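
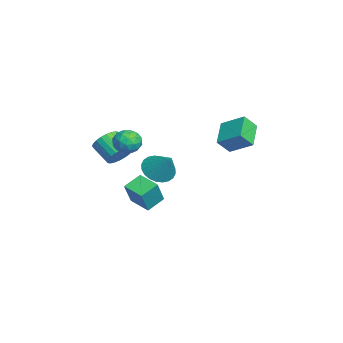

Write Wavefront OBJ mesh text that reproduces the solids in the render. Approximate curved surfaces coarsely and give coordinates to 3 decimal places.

v -3.149 3.669 1.767
v -2.878 2.99 2.575
v -2.521 4.825 2.528
v -2.25 4.146 3.336
v -1.73 3.374 1.044
v -1.459 2.695 1.852
v -1.102 4.53 1.805
v -0.831 3.851 2.613
v -2.811 -0.253 -0.672
v -2.003 -0.409 -1.204
v -1.869 0.393 0.572
v -2.098 -0.056 -1.315
v -2.302 0.267 -1.328
v -2.583 0.511 -1.242
v -2.899 0.639 -1.069
v -3.202 0.631 -0.835
v -3.445 0.488 -0.577
v -3.592 0.233 -0.333
v -3.62 -0.097 -0.141
v -3.525 -0.45 -0.03
v -3.321 -0.773 -0.017
v -3.04 -1.017 -0.103
v -2.724 -1.145 -0.276
v -2.421 -1.137 -0.51
v -2.178 -0.994 -0.768
v -2.031 -0.739 -1.012
v -1.332 -2.233 1.077
v -0.794 -2.851 1.056
v -1.629 -3.605 1.802
v -2.168 -2.987 1.823
v -0.7 -2.695 1.319
v -1.535 -3.449 2.065
v -0.702 -2.469 1.545
v -1.537 -3.223 2.291
v -0.8 -2.207 1.7
v -1.635 -2.961 2.446
v -0.979 -1.949 1.76
v -1.814 -2.702 2.506
v -1.212 -1.734 1.716
v -2.047 -2.488 2.462
v -1.463 -1.595 1.575
v -2.299 -2.349 2.321
v -1.695 -1.553 1.358
v -2.53 -2.307 2.104
v -1.871 -1.615 1.098
v -2.706 -2.369 1.844
v -1.965 -1.771 0.835
v -2.8 -2.525 1.581
v -1.963 -1.997 0.609
v -2.798 -2.751 1.355
v -1.865 -2.259 0.454
v -2.7 -3.013 1.2
v -1.686 -2.518 0.394
v -2.521 -3.271 1.14
v -1.453 -2.732 0.438
v -2.288 -3.486 1.184
v -1.201 -2.871 0.579
v -2.037 -3.625 1.325
v -0.97 -2.913 0.796
v -1.805 -3.667 1.542
v -3.171 -0.861 -2.353
v -2.514 -1.211 -0.959
v -2.198 0.013 -2.592
v -1.541 -0.336 -1.198
v -2.539 -1.704 -2.862
v -1.882 -2.053 -1.468
v -1.566 -0.829 -3.101
v -0.909 -1.179 -1.707
v 1.841 -1.299 3.219
v 2.516 -1.672 3.058
v 1.624 -2.108 4.182
v 2.299 -2.481 4.021
v 2.314 -1.75 4.315
v 2.448 -1.25 3.72
v 1.692 -2.53 3.52
v 1.826 -2.03 2.925
v 2.425 -2.433 3.244
v 2.809 -1.951 3.735
v 1.331 -1.829 3.505
v 1.715 -1.347 3.996
v 2.198 -1.415 3.054
v 1.942 -2.365 4.186
v 1.951 -1.936 4.359
v 2.348 -2.155 4.264
v 2.157 -1.166 3.444
v 2.554 -1.386 3.349
v 2.435 -1.431 4.088
v 1.586 -2.394 3.891
v 1.983 -2.614 3.796
v 1.792 -1.625 2.976
v 2.189 -1.844 2.881
v 1.705 -2.349 3.152
v 2.541 -2.081 3.068
v 2.413 -2.557 3.634
v 2.056 -2.586 3.34
v 2.135 -2.292 2.99
v 2.767 -1.798 3.358
v 2.639 -2.273 3.923
v 2.647 -1.843 4.097
v 2.726 -1.55 3.747
v 2.713 -2.245 3.467
v 1.501 -1.507 3.317
v 1.373 -1.982 3.882
v 1.414 -2.23 3.493
v 1.493 -1.937 3.143
v 1.727 -1.223 3.606
v 1.599 -1.699 4.172
v 2.005 -1.488 4.25
v 2.084 -1.194 3.9
v 1.427 -1.535 3.773
f 2 4 1
f 5 2 1
f 1 4 3
f 3 5 1
f 2 8 4
f 6 2 5
f 6 8 2
f 4 8 3
f 7 5 3
f 3 8 7
f 7 6 5
f 8 6 7
f 10 9 12
f 10 12 11
f 12 9 13
f 12 13 11
f 13 9 14
f 13 14 11
f 14 9 15
f 14 15 11
f 15 9 16
f 15 16 11
f 16 9 17
f 16 17 11
f 17 9 18
f 17 18 11
f 18 9 19
f 18 19 11
f 19 9 20
f 19 20 11
f 20 9 21
f 20 21 11
f 21 9 22
f 21 22 11
f 22 9 23
f 22 23 11
f 23 9 24
f 23 24 11
f 24 9 25
f 24 25 11
f 25 9 26
f 25 26 11
f 26 9 10
f 26 10 11
f 28 27 31
f 28 31 29
f 29 31 32
f 29 32 30
f 31 27 33
f 31 33 32
f 32 33 34
f 32 34 30
f 33 27 35
f 33 35 34
f 34 35 36
f 34 36 30
f 35 27 37
f 35 37 36
f 36 37 38
f 36 38 30
f 37 27 39
f 37 39 38
f 38 39 40
f 38 40 30
f 39 27 41
f 39 41 40
f 40 41 42
f 40 42 30
f 41 27 43
f 41 43 42
f 42 43 44
f 42 44 30
f 43 27 45
f 43 45 44
f 44 45 46
f 44 46 30
f 45 27 47
f 45 47 46
f 46 47 48
f 46 48 30
f 47 27 49
f 47 49 48
f 48 49 50
f 48 50 30
f 49 27 51
f 49 51 50
f 50 51 52
f 50 52 30
f 51 27 53
f 51 53 52
f 52 53 54
f 52 54 30
f 53 27 55
f 53 55 54
f 54 55 56
f 54 56 30
f 55 27 57
f 55 57 56
f 56 57 58
f 56 58 30
f 57 27 59
f 57 59 58
f 58 59 60
f 58 60 30
f 59 27 28
f 59 28 60
f 60 28 29
f 60 29 30
f 62 64 61
f 65 62 61
f 61 64 63
f 63 65 61
f 62 68 64
f 66 62 65
f 66 68 62
f 64 68 63
f 67 65 63
f 63 68 67
f 67 66 65
f 68 66 67
f 69 106 85
f 106 80 109
f 85 109 74
f 106 109 85
f 69 85 81
f 85 74 86
f 81 86 70
f 85 86 81
f 69 81 90
f 81 70 91
f 90 91 76
f 81 91 90
f 69 90 102
f 90 76 105
f 102 105 79
f 90 105 102
f 69 102 106
f 102 79 110
f 106 110 80
f 102 110 106
f 70 86 97
f 86 74 100
f 97 100 78
f 86 100 97
f 74 109 87
f 109 80 108
f 87 108 73
f 109 108 87
f 80 110 107
f 110 79 103
f 107 103 71
f 110 103 107
f 79 105 104
f 105 76 92
f 104 92 75
f 105 92 104
f 76 91 96
f 91 70 93
f 96 93 77
f 91 93 96
f 72 98 84
f 98 78 99
f 84 99 73
f 98 99 84
f 72 84 82
f 84 73 83
f 82 83 71
f 84 83 82
f 72 82 89
f 82 71 88
f 89 88 75
f 82 88 89
f 72 89 94
f 89 75 95
f 94 95 77
f 89 95 94
f 72 94 98
f 94 77 101
f 98 101 78
f 94 101 98
f 73 99 87
f 99 78 100
f 87 100 74
f 99 100 87
f 71 83 107
f 83 73 108
f 107 108 80
f 83 108 107
f 75 88 104
f 88 71 103
f 104 103 79
f 88 103 104
f 77 95 96
f 95 75 92
f 96 92 76
f 95 92 96
f 78 101 97
f 101 77 93
f 97 93 70
f 101 93 97



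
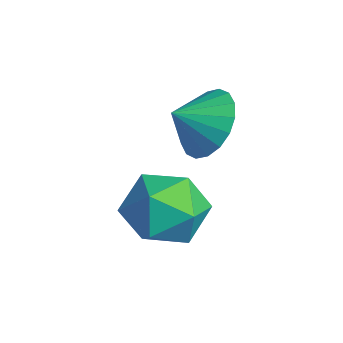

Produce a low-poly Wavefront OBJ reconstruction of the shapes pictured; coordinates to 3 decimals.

v -1.678 -2.311 2.049
v -1.162 -3.083 1.325
v -2.598 -3.737 2.915
v -2.082 -4.509 2.191
v -1.442 -3.944 3.002
v -0.873 -3.063 2.467
v -2.887 -3.757 1.773
v -2.318 -2.876 1.238
v -1.909 -3.977 1.155
v -1.016 -4.093 1.914
v -2.744 -2.727 2.326
v -1.851 -2.843 3.085
v -3.782 -1.632 3.432
v -3.227 -2.142 2.645
v -3.798 -2.568 4.028
v -2.875 -1.967 2.929
v -2.703 -1.725 3.313
v -2.745 -1.465 3.72
v -2.992 -1.238 4.07
v -3.395 -1.089 4.294
v -3.876 -1.048 4.347
v -4.338 -1.122 4.219
v -4.69 -1.297 3.935
v -4.862 -1.539 3.551
v -4.82 -1.799 3.144
v -4.573 -2.026 2.794
v -4.17 -2.175 2.57
v -3.689 -2.216 2.517
f 1 12 6
f 1 6 2
f 1 2 8
f 1 8 11
f 1 11 12
f 2 6 10
f 6 12 5
f 12 11 3
f 11 8 7
f 8 2 9
f 4 10 5
f 4 5 3
f 4 3 7
f 4 7 9
f 4 9 10
f 5 10 6
f 3 5 12
f 7 3 11
f 9 7 8
f 10 9 2
f 14 13 16
f 14 16 15
f 16 13 17
f 16 17 15
f 17 13 18
f 17 18 15
f 18 13 19
f 18 19 15
f 19 13 20
f 19 20 15
f 20 13 21
f 20 21 15
f 21 13 22
f 21 22 15
f 22 13 23
f 22 23 15
f 23 13 24
f 23 24 15
f 24 13 25
f 24 25 15
f 25 13 26
f 25 26 15
f 26 13 27
f 26 27 15
f 27 13 28
f 27 28 15
f 28 13 14
f 28 14 15



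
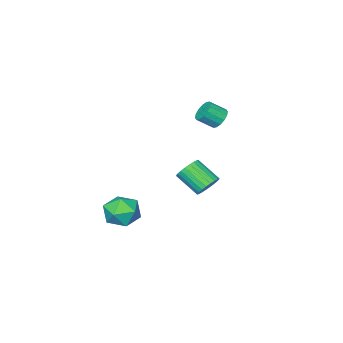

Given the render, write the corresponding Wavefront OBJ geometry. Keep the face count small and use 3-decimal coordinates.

v -0.072 4.429 -0.463
v 0.209 4.088 -1.019
v 0.493 2.91 -0.152
v 0.212 3.251 0.403
v 0.431 4.217 -0.917
v 0.716 3.039 -0.05
v 0.577 4.378 -0.745
v 0.862 3.2 0.121
v 0.625 4.547 -0.531
v 0.909 3.369 0.336
v 0.566 4.699 -0.307
v 0.85 3.521 0.56
v 0.41 4.809 -0.106
v 0.694 3.631 0.761
v 0.18 4.861 0.04
v 0.465 3.683 0.907
v -0.088 4.847 0.11
v 0.197 3.669 0.977
v -0.353 4.77 0.092
v -0.069 3.592 0.959
v -0.576 4.641 -0.01
v -0.291 3.463 0.857
v -0.722 4.48 -0.181
v -0.437 3.302 0.685
v -0.769 4.311 -0.396
v -0.485 3.133 0.471
v -0.71 4.159 -0.62
v -0.426 2.981 0.247
v -0.554 4.049 -0.821
v -0.27 2.871 0.046
v -0.325 3.997 -0.967
v -0.04 2.819 -0.1
v -0.057 4.011 -1.037
v 0.228 2.833 -0.17
v -2.749 2.269 2.343
v -2.491 1.994 1.827
v -1.814 1.515 2.42
v -2.071 1.791 2.937
v -2.324 2.277 1.865
v -1.647 1.798 2.458
v -2.271 2.559 2.031
v -1.593 2.08 2.624
v -2.345 2.763 2.281
v -1.668 2.284 2.874
v -2.528 2.834 2.548
v -1.851 2.355 3.141
v -2.77 2.755 2.76
v -2.093 2.276 3.353
v -3.006 2.545 2.86
v -2.329 2.066 3.453
v -3.173 2.262 2.822
v -2.496 1.783 3.415
v -3.227 1.98 2.656
v -2.549 1.501 3.249
v -3.152 1.776 2.406
v -2.475 1.297 2.999
v -2.969 1.705 2.139
v -2.292 1.226 2.732
v -2.727 1.784 1.927
v -2.05 1.305 2.52
v 4.198 3.521 -1.905
v 4.699 3.215 -1.084
v 3.041 2.405 -1.616
v 3.542 2.099 -0.795
v 3.102 3.007 -0.808
v 3.817 3.697 -0.987
v 3.923 1.923 -1.713
v 4.638 2.613 -1.892
v 4.529 2.227 -0.965
v 4.022 2.897 -0.406
v 3.718 2.723 -2.294
v 3.211 3.393 -1.735
f 2 1 5
f 2 5 3
f 3 5 6
f 3 6 4
f 5 1 7
f 5 7 6
f 6 7 8
f 6 8 4
f 7 1 9
f 7 9 8
f 8 9 10
f 8 10 4
f 9 1 11
f 9 11 10
f 10 11 12
f 10 12 4
f 11 1 13
f 11 13 12
f 12 13 14
f 12 14 4
f 13 1 15
f 13 15 14
f 14 15 16
f 14 16 4
f 15 1 17
f 15 17 16
f 16 17 18
f 16 18 4
f 17 1 19
f 17 19 18
f 18 19 20
f 18 20 4
f 19 1 21
f 19 21 20
f 20 21 22
f 20 22 4
f 21 1 23
f 21 23 22
f 22 23 24
f 22 24 4
f 23 1 25
f 23 25 24
f 24 25 26
f 24 26 4
f 25 1 27
f 25 27 26
f 26 27 28
f 26 28 4
f 27 1 29
f 27 29 28
f 28 29 30
f 28 30 4
f 29 1 31
f 29 31 30
f 30 31 32
f 30 32 4
f 31 1 33
f 31 33 32
f 32 33 34
f 32 34 4
f 33 1 2
f 33 2 34
f 34 2 3
f 34 3 4
f 36 35 39
f 36 39 37
f 37 39 40
f 37 40 38
f 39 35 41
f 39 41 40
f 40 41 42
f 40 42 38
f 41 35 43
f 41 43 42
f 42 43 44
f 42 44 38
f 43 35 45
f 43 45 44
f 44 45 46
f 44 46 38
f 45 35 47
f 45 47 46
f 46 47 48
f 46 48 38
f 47 35 49
f 47 49 48
f 48 49 50
f 48 50 38
f 49 35 51
f 49 51 50
f 50 51 52
f 50 52 38
f 51 35 53
f 51 53 52
f 52 53 54
f 52 54 38
f 53 35 55
f 53 55 54
f 54 55 56
f 54 56 38
f 55 35 57
f 55 57 56
f 56 57 58
f 56 58 38
f 57 35 59
f 57 59 58
f 58 59 60
f 58 60 38
f 59 35 36
f 59 36 60
f 60 36 37
f 60 37 38
f 61 72 66
f 61 66 62
f 61 62 68
f 61 68 71
f 61 71 72
f 62 66 70
f 66 72 65
f 72 71 63
f 71 68 67
f 68 62 69
f 64 70 65
f 64 65 63
f 64 63 67
f 64 67 69
f 64 69 70
f 65 70 66
f 63 65 72
f 67 63 71
f 69 67 68
f 70 69 62



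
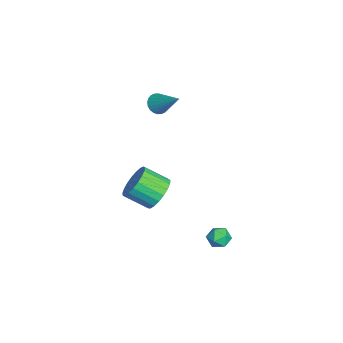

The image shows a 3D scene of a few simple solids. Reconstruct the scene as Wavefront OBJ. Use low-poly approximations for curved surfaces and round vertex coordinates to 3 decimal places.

v -0.773 0.002 2.646
v -0.284 -0.037 2.234
v 0.293 1.018 3.814
v -0.397 0.171 2.156
v -0.567 0.354 2.152
v -0.769 0.483 2.223
v -0.971 0.539 2.359
v -1.143 0.513 2.538
v -1.258 0.409 2.734
v -1.3 0.243 2.916
v -1.261 0.041 3.057
v -1.148 -0.168 3.135
v -0.978 -0.35 3.139
v -0.777 -0.479 3.068
v -0.575 -0.535 2.932
v -0.403 -0.509 2.753
v -0.287 -0.406 2.557
v -0.245 -0.24 2.375
v 3.433 3.103 -4.067
v 3.986 3.485 -3.943
v 3.994 2.195 -3.777
v 4.547 2.577 -3.653
v 4 2.626 -3.246
v 3.653 3.187 -3.426
v 4.327 2.493 -4.294
v 3.98 3.054 -4.474
v 4.538 3.108 -4.084
v 4.337 3.19 -3.436
v 3.643 2.49 -4.284
v 3.442 2.572 -3.636
v 2.768 -0.05 -1.432
v 3.731 -0.304 -1.518
v 3.476 -1.544 -0.713
v 2.512 -1.29 -0.628
v 3.732 -0.078 -1.17
v 3.477 -1.318 -0.365
v 3.566 0.153 -0.866
v 3.311 -1.087 -0.061
v 3.263 0.349 -0.661
v 3.007 -0.891 0.144
v 2.873 0.476 -0.589
v 2.618 -0.764 0.216
v 2.466 0.512 -0.663
v 2.21 -0.728 0.142
v 2.11 0.451 -0.87
v 1.855 -0.789 -0.065
v 1.869 0.303 -1.174
v 1.613 -0.937 -0.369
v 1.782 0.094 -1.523
v 1.527 -1.146 -0.718
v 1.866 -0.14 -1.856
v 1.611 -1.379 -1.051
v 2.106 -0.358 -2.116
v 1.851 -1.598 -1.312
v 2.461 -0.523 -2.258
v 2.205 -1.763 -1.453
v 2.868 -0.606 -2.257
v 2.613 -1.846 -1.452
v 3.258 -0.594 -2.114
v 3.003 -1.833 -1.309
v 3.563 -0.487 -1.852
v 3.308 -1.726 -1.047
f 2 1 4
f 2 4 3
f 4 1 5
f 4 5 3
f 5 1 6
f 5 6 3
f 6 1 7
f 6 7 3
f 7 1 8
f 7 8 3
f 8 1 9
f 8 9 3
f 9 1 10
f 9 10 3
f 10 1 11
f 10 11 3
f 11 1 12
f 11 12 3
f 12 1 13
f 12 13 3
f 13 1 14
f 13 14 3
f 14 1 15
f 14 15 3
f 15 1 16
f 15 16 3
f 16 1 17
f 16 17 3
f 17 1 18
f 17 18 3
f 18 1 2
f 18 2 3
f 19 30 24
f 19 24 20
f 19 20 26
f 19 26 29
f 19 29 30
f 20 24 28
f 24 30 23
f 30 29 21
f 29 26 25
f 26 20 27
f 22 28 23
f 22 23 21
f 22 21 25
f 22 25 27
f 22 27 28
f 23 28 24
f 21 23 30
f 25 21 29
f 27 25 26
f 28 27 20
f 32 31 35
f 32 35 33
f 33 35 36
f 33 36 34
f 35 31 37
f 35 37 36
f 36 37 38
f 36 38 34
f 37 31 39
f 37 39 38
f 38 39 40
f 38 40 34
f 39 31 41
f 39 41 40
f 40 41 42
f 40 42 34
f 41 31 43
f 41 43 42
f 42 43 44
f 42 44 34
f 43 31 45
f 43 45 44
f 44 45 46
f 44 46 34
f 45 31 47
f 45 47 46
f 46 47 48
f 46 48 34
f 47 31 49
f 47 49 48
f 48 49 50
f 48 50 34
f 49 31 51
f 49 51 50
f 50 51 52
f 50 52 34
f 51 31 53
f 51 53 52
f 52 53 54
f 52 54 34
f 53 31 55
f 53 55 54
f 54 55 56
f 54 56 34
f 55 31 57
f 55 57 56
f 56 57 58
f 56 58 34
f 57 31 59
f 57 59 58
f 58 59 60
f 58 60 34
f 59 31 61
f 59 61 60
f 60 61 62
f 60 62 34
f 61 31 32
f 61 32 62
f 62 32 33
f 62 33 34



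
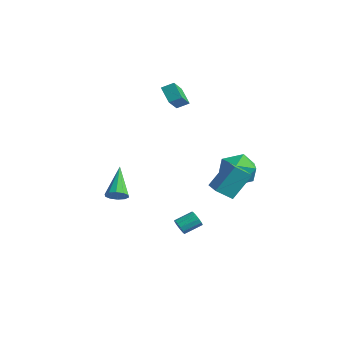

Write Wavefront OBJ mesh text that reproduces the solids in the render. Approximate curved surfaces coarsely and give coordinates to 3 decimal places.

v 3.353 -0.028 -1.064
v 2.855 -0.812 -0.353
v 3.568 1.15 0.385
v 3.07 0.365 1.096
v 4.43 -0.505 -0.836
v 3.932 -1.29 -0.125
v 4.645 0.672 0.613
v 4.147 -0.112 1.324
v 1.28 2.891 -1.569
v 1.928 3.411 -0.647
v 1.752 1.069 -0.873
v 2.4 1.589 0.049
v 1.164 1.683 0.03
v 0.871 2.809 -0.4
v 2.809 1.671 -1.12
v 2.516 2.797 -1.55
v 2.873 2.657 -0.37
v 1.856 2.664 0.341
v 1.824 1.816 -1.861
v 0.807 1.823 -1.15
v 1.373 -1.57 -4.029
v 1.641 -1.451 -4.483
v 1.974 -0.451 -4.025
v 1.707 -0.57 -3.571
v 1.359 -1.341 -4.518
v 1.693 -0.341 -4.06
v 1.082 -1.304 -4.398
v 1.416 -0.304 -3.94
v 0.897 -1.351 -4.161
v 1.231 -0.351 -3.702
v 0.864 -1.468 -3.882
v 1.198 -0.467 -3.423
v 0.992 -1.617 -3.65
v 1.326 -0.617 -3.191
v 1.241 -1.751 -3.538
v 1.575 -0.751 -3.079
v 1.532 -1.828 -3.582
v 1.866 -0.828 -3.124
v 1.773 -1.823 -3.769
v 2.106 -0.823 -3.31
v 1.886 -1.738 -4.038
v 2.22 -0.737 -3.579
v 1.837 -1.599 -4.304
v 2.171 -0.599 -3.845
v -0.641 -4.265 -1.408
v -0.123 -4.22 -0.985
v -1.819 -3.075 -0.092
v -0.099 -3.903 -1.251
v -0.283 -3.724 -1.576
v -0.603 -3.752 -1.838
v -0.937 -3.976 -1.935
v -1.158 -4.31 -1.831
v -1.182 -4.627 -1.566
v -0.999 -4.806 -1.24
v -0.679 -4.778 -0.979
v -0.344 -4.554 -0.881
v -3.586 2.542 1.867
v -4.465 2.718 2.635
v -3.162 3.138 2.216
v -4.041 3.314 2.984
v -2.799 1.286 3.056
v -3.678 1.462 3.824
v -2.375 1.882 3.405
v -3.254 2.058 4.173
f 2 4 1
f 5 2 1
f 1 4 3
f 3 5 1
f 2 8 4
f 6 2 5
f 6 8 2
f 4 8 3
f 7 5 3
f 3 8 7
f 7 6 5
f 8 6 7
f 9 20 14
f 9 14 10
f 9 10 16
f 9 16 19
f 9 19 20
f 10 14 18
f 14 20 13
f 20 19 11
f 19 16 15
f 16 10 17
f 12 18 13
f 12 13 11
f 12 11 15
f 12 15 17
f 12 17 18
f 13 18 14
f 11 13 20
f 15 11 19
f 17 15 16
f 18 17 10
f 22 21 25
f 22 25 23
f 23 25 26
f 23 26 24
f 25 21 27
f 25 27 26
f 26 27 28
f 26 28 24
f 27 21 29
f 27 29 28
f 28 29 30
f 28 30 24
f 29 21 31
f 29 31 30
f 30 31 32
f 30 32 24
f 31 21 33
f 31 33 32
f 32 33 34
f 32 34 24
f 33 21 35
f 33 35 34
f 34 35 36
f 34 36 24
f 35 21 37
f 35 37 36
f 36 37 38
f 36 38 24
f 37 21 39
f 37 39 38
f 38 39 40
f 38 40 24
f 39 21 41
f 39 41 40
f 40 41 42
f 40 42 24
f 41 21 43
f 41 43 42
f 42 43 44
f 42 44 24
f 43 21 22
f 43 22 44
f 44 22 23
f 44 23 24
f 46 45 48
f 46 48 47
f 48 45 49
f 48 49 47
f 49 45 50
f 49 50 47
f 50 45 51
f 50 51 47
f 51 45 52
f 51 52 47
f 52 45 53
f 52 53 47
f 53 45 54
f 53 54 47
f 54 45 55
f 54 55 47
f 55 45 56
f 55 56 47
f 56 45 46
f 56 46 47
f 58 60 57
f 61 58 57
f 57 60 59
f 59 61 57
f 58 64 60
f 62 58 61
f 62 64 58
f 60 64 59
f 63 61 59
f 59 64 63
f 63 62 61
f 64 62 63



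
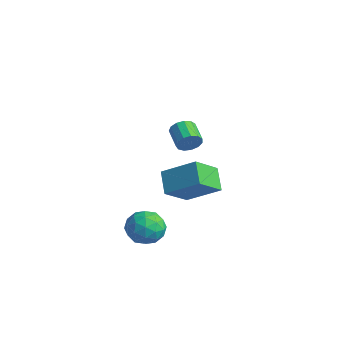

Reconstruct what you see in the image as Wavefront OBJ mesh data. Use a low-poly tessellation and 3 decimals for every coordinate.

v -0.054 -0.416 2.892
v 0.237 -0.138 3.402
v -0.794 0.215 3.798
v -1.086 -0.064 3.288
v 0.223 0.117 3.139
v -0.808 0.47 3.535
v 0.121 0.202 2.798
v -0.91 0.555 3.194
v -0.036 0.091 2.486
v -1.068 0.444 2.883
v -0.2 -0.181 2.304
v -1.231 0.172 2.7
v -0.317 -0.528 2.308
v -1.348 -0.175 2.704
v -0.351 -0.839 2.497
v -1.382 -0.487 2.894
v -0.29 -1.017 2.812
v -1.322 -0.664 3.208
v -0.155 -1.003 3.152
v -1.187 -0.651 3.549
v 0.012 -0.804 3.41
v -1.019 -0.451 3.806
v 0.158 -0.481 3.503
v -0.873 -0.128 3.899
v -4.691 2.623 -2.973
v -4.463 1.11 -1.83
v -3.236 3.661 -1.891
v -3.008 2.149 -0.747
v -3.672 2.111 -3.853
v -3.444 0.599 -2.709
v -2.217 3.15 -2.77
v -1.989 1.637 -1.627
v -2.52 -1.764 -3.4
v -2.016 -1.033 -2.837
v -1.104 -2.707 -3.443
v -0.6 -1.976 -2.88
v -1.36 -2.551 -2.436
v -2.235 -1.968 -2.409
v -0.885 -1.772 -3.871
v -1.76 -1.189 -3.844
v -1.005 -1.038 -3.127
v -1.299 -1.52 -2.24
v -1.821 -2.22 -4.04
v -2.115 -2.702 -3.153
v -2.392 -1.316 -3.115
v -0.728 -2.424 -3.165
v -1.175 -2.762 -2.904
v -0.879 -2.333 -2.573
v -2.521 -1.865 -2.863
v -2.225 -1.436 -2.532
v -1.84 -2.328 -2.296
v -0.895 -2.304 -3.748
v -0.599 -1.875 -3.417
v -2.241 -1.407 -3.707
v -1.945 -0.978 -3.376
v -1.28 -1.412 -3.984
v -1.502 -0.889 -2.954
v -0.67 -1.443 -2.98
v -0.837 -1.323 -3.562
v -1.351 -0.981 -3.547
v -1.675 -1.172 -2.433
v -0.843 -1.727 -2.458
v -1.29 -2.065 -2.197
v -1.804 -1.722 -2.182
v -1.081 -1.175 -2.604
v -2.277 -2.013 -3.822
v -1.445 -2.568 -3.847
v -1.316 -2.018 -4.098
v -1.83 -1.675 -4.083
v -2.45 -2.297 -3.3
v -1.618 -2.851 -3.326
v -1.769 -2.759 -2.733
v -2.283 -2.417 -2.718
v -2.039 -2.565 -3.676
f 2 1 5
f 2 5 3
f 3 5 6
f 3 6 4
f 5 1 7
f 5 7 6
f 6 7 8
f 6 8 4
f 7 1 9
f 7 9 8
f 8 9 10
f 8 10 4
f 9 1 11
f 9 11 10
f 10 11 12
f 10 12 4
f 11 1 13
f 11 13 12
f 12 13 14
f 12 14 4
f 13 1 15
f 13 15 14
f 14 15 16
f 14 16 4
f 15 1 17
f 15 17 16
f 16 17 18
f 16 18 4
f 17 1 19
f 17 19 18
f 18 19 20
f 18 20 4
f 19 1 21
f 19 21 20
f 20 21 22
f 20 22 4
f 21 1 23
f 21 23 22
f 22 23 24
f 22 24 4
f 23 1 2
f 23 2 24
f 24 2 3
f 24 3 4
f 26 28 25
f 29 26 25
f 25 28 27
f 27 29 25
f 26 32 28
f 30 26 29
f 30 32 26
f 28 32 27
f 31 29 27
f 27 32 31
f 31 30 29
f 32 30 31
f 33 70 49
f 70 44 73
f 49 73 38
f 70 73 49
f 33 49 45
f 49 38 50
f 45 50 34
f 49 50 45
f 33 45 54
f 45 34 55
f 54 55 40
f 45 55 54
f 33 54 66
f 54 40 69
f 66 69 43
f 54 69 66
f 33 66 70
f 66 43 74
f 70 74 44
f 66 74 70
f 34 50 61
f 50 38 64
f 61 64 42
f 50 64 61
f 38 73 51
f 73 44 72
f 51 72 37
f 73 72 51
f 44 74 71
f 74 43 67
f 71 67 35
f 74 67 71
f 43 69 68
f 69 40 56
f 68 56 39
f 69 56 68
f 40 55 60
f 55 34 57
f 60 57 41
f 55 57 60
f 36 62 48
f 62 42 63
f 48 63 37
f 62 63 48
f 36 48 46
f 48 37 47
f 46 47 35
f 48 47 46
f 36 46 53
f 46 35 52
f 53 52 39
f 46 52 53
f 36 53 58
f 53 39 59
f 58 59 41
f 53 59 58
f 36 58 62
f 58 41 65
f 62 65 42
f 58 65 62
f 37 63 51
f 63 42 64
f 51 64 38
f 63 64 51
f 35 47 71
f 47 37 72
f 71 72 44
f 47 72 71
f 39 52 68
f 52 35 67
f 68 67 43
f 52 67 68
f 41 59 60
f 59 39 56
f 60 56 40
f 59 56 60
f 42 65 61
f 65 41 57
f 61 57 34
f 65 57 61



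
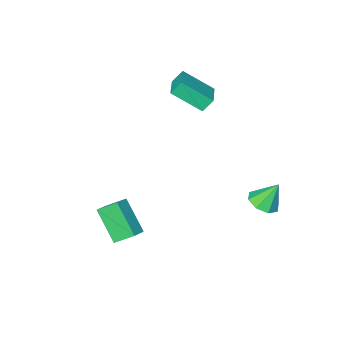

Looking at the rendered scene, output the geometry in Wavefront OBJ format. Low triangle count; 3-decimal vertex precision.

v 3.116 0.704 -3.844
v 3.156 -0.684 -2.503
v 3.786 1.03 -3.527
v 3.826 -0.358 -2.186
v 3.794 0.018 -4.574
v 3.834 -1.37 -3.233
v 4.464 0.344 -4.257
v 4.504 -1.044 -2.916
v -1.551 -4.141 1.341
v -2.039 -3.962 2.014
v -2.634 -3.085 0.276
v -3.122 -2.907 0.948
v -0.738 -3.013 1.632
v -1.226 -2.835 2.304
v -1.821 -1.958 0.566
v -2.309 -1.779 1.239
v -2.057 2.698 -2.738
v -1.357 2.49 -2.366
v -2.623 3.042 -1.482
v -1.368 3.094 -2.536
v -1.783 3.466 -2.825
v -2.359 3.388 -3.063
v -2.758 2.906 -3.11
v -2.747 2.302 -2.94
v -2.332 1.93 -2.651
v -1.756 2.008 -2.414
f 2 4 1
f 5 2 1
f 1 4 3
f 3 5 1
f 2 8 4
f 6 2 5
f 6 8 2
f 4 8 3
f 7 5 3
f 3 8 7
f 7 6 5
f 8 6 7
f 10 12 9
f 13 10 9
f 9 12 11
f 11 13 9
f 10 16 12
f 14 10 13
f 14 16 10
f 12 16 11
f 15 13 11
f 11 16 15
f 15 14 13
f 16 14 15
f 18 17 20
f 18 20 19
f 20 17 21
f 20 21 19
f 21 17 22
f 21 22 19
f 22 17 23
f 22 23 19
f 23 17 24
f 23 24 19
f 24 17 25
f 24 25 19
f 25 17 26
f 25 26 19
f 26 17 18
f 26 18 19



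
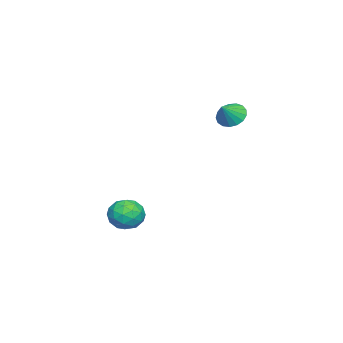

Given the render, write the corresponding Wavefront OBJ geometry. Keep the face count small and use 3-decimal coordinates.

v -1.991 -0.849 -3.069
v -1.406 -0.717 -3.801
v -0.854 -1.503 -2.279
v -0.269 -1.371 -3.011
v -0.581 -0.628 -2.515
v -1.283 -0.224 -3.003
v -0.977 -1.996 -3.077
v -1.679 -1.592 -3.565
v -0.779 -1.426 -3.806
v -0.535 -0.581 -3.459
v -1.725 -1.639 -2.621
v -1.481 -0.794 -2.274
v -1.798 -0.726 -3.504
v -0.462 -1.494 -2.576
v -0.645 -1.058 -2.284
v -0.301 -0.98 -2.714
v -1.726 -0.436 -3.035
v -1.383 -0.358 -3.466
v -0.897 -0.306 -2.709
v -0.877 -1.862 -2.614
v -0.534 -1.784 -3.045
v -1.959 -1.24 -3.366
v -1.615 -1.162 -3.796
v -1.363 -1.914 -3.371
v -1.086 -1.065 -3.938
v -0.418 -1.449 -3.474
v -0.834 -1.817 -3.512
v -1.247 -1.579 -3.799
v -0.943 -0.568 -3.733
v -0.274 -0.952 -3.269
v -0.457 -0.515 -2.977
v -0.87 -0.278 -3.264
v -0.574 -0.985 -3.737
v -1.986 -1.268 -2.811
v -1.317 -1.652 -2.347
v -1.39 -1.942 -2.816
v -1.803 -1.705 -3.103
v -1.842 -0.771 -2.606
v -1.174 -1.155 -2.142
v -1.013 -0.641 -2.281
v -1.426 -0.403 -2.568
v -1.686 -1.235 -2.343
v -3.341 3.214 2.952
v -2.848 3.641 2.543
v -2.519 2.986 3.708
v -2.998 3.881 2.779
v -3.227 3.968 3.055
v -3.482 3.883 3.307
v -3.704 3.644 3.478
v -3.844 3.307 3.528
v -3.869 2.948 3.447
v -3.773 2.651 3.252
v -3.578 2.482 2.989
v -3.329 2.481 2.717
v -3.082 2.648 2.499
v -2.896 2.944 2.385
v -2.811 3.303 2.401
f 1 38 17
f 38 12 41
f 17 41 6
f 38 41 17
f 1 17 13
f 17 6 18
f 13 18 2
f 17 18 13
f 1 13 22
f 13 2 23
f 22 23 8
f 13 23 22
f 1 22 34
f 22 8 37
f 34 37 11
f 22 37 34
f 1 34 38
f 34 11 42
f 38 42 12
f 34 42 38
f 2 18 29
f 18 6 32
f 29 32 10
f 18 32 29
f 6 41 19
f 41 12 40
f 19 40 5
f 41 40 19
f 12 42 39
f 42 11 35
f 39 35 3
f 42 35 39
f 11 37 36
f 37 8 24
f 36 24 7
f 37 24 36
f 8 23 28
f 23 2 25
f 28 25 9
f 23 25 28
f 4 30 16
f 30 10 31
f 16 31 5
f 30 31 16
f 4 16 14
f 16 5 15
f 14 15 3
f 16 15 14
f 4 14 21
f 14 3 20
f 21 20 7
f 14 20 21
f 4 21 26
f 21 7 27
f 26 27 9
f 21 27 26
f 4 26 30
f 26 9 33
f 30 33 10
f 26 33 30
f 5 31 19
f 31 10 32
f 19 32 6
f 31 32 19
f 3 15 39
f 15 5 40
f 39 40 12
f 15 40 39
f 7 20 36
f 20 3 35
f 36 35 11
f 20 35 36
f 9 27 28
f 27 7 24
f 28 24 8
f 27 24 28
f 10 33 29
f 33 9 25
f 29 25 2
f 33 25 29
f 44 43 46
f 44 46 45
f 46 43 47
f 46 47 45
f 47 43 48
f 47 48 45
f 48 43 49
f 48 49 45
f 49 43 50
f 49 50 45
f 50 43 51
f 50 51 45
f 51 43 52
f 51 52 45
f 52 43 53
f 52 53 45
f 53 43 54
f 53 54 45
f 54 43 55
f 54 55 45
f 55 43 56
f 55 56 45
f 56 43 57
f 56 57 45
f 57 43 44
f 57 44 45



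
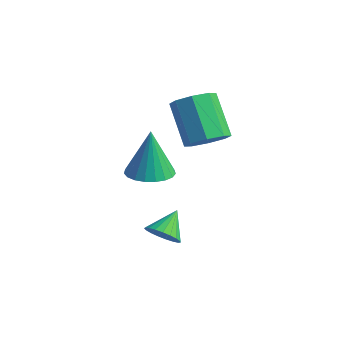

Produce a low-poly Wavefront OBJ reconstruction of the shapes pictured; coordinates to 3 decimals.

v -3.218 0.2 1.682
v -2.796 0.806 1.86
v -3.9 1.206 3.117
v -4.322 0.6 2.938
v -3.203 0.928 1.463
v -4.307 1.328 2.72
v -3.619 0.624 1.194
v -4.723 1.023 2.451
v -3.801 0.071 1.211
v -4.905 0.471 2.468
v -3.64 -0.406 1.503
v -4.744 -0.006 2.76
v -3.233 -0.528 1.9
v -4.337 -0.128 3.157
v -2.817 -0.223 2.169
v -3.921 0.176 3.426
v -2.635 0.329 2.152
v -3.739 0.729 3.409
v -2.726 -2.174 -1.269
v -2.136 -1.988 -1.311
v -2.934 -1.366 -0.631
v -2.246 -1.862 -1.507
v -2.439 -1.79 -1.662
v -2.682 -1.784 -1.749
v -2.932 -1.846 -1.752
v -3.147 -1.964 -1.672
v -3.289 -2.119 -1.523
v -3.333 -2.283 -1.329
v -3.273 -2.428 -1.125
v -3.118 -2.53 -0.945
v -2.895 -2.57 -0.822
v -2.643 -2.541 -0.776
v -2.405 -2.449 -0.815
v -2.223 -2.31 -0.932
v -2.128 -2.147 -1.108
v -3.136 -2.301 1.475
v -2.398 -2.052 1.52
v -3.304 -2.099 3.145
v -2.56 -1.775 1.47
v -2.821 -1.59 1.421
v -3.137 -1.527 1.381
v -3.452 -1.598 1.358
v -3.713 -1.791 1.355
v -3.874 -2.072 1.373
v -3.907 -2.393 1.408
v -3.807 -2.698 1.455
v -3.591 -2.934 1.506
v -3.296 -3.061 1.551
v -2.973 -3.056 1.583
v -2.678 -2.921 1.597
v -2.463 -2.679 1.589
v -2.364 -2.372 1.562
f 2 1 5
f 2 5 3
f 3 5 6
f 3 6 4
f 5 1 7
f 5 7 6
f 6 7 8
f 6 8 4
f 7 1 9
f 7 9 8
f 8 9 10
f 8 10 4
f 9 1 11
f 9 11 10
f 10 11 12
f 10 12 4
f 11 1 13
f 11 13 12
f 12 13 14
f 12 14 4
f 13 1 15
f 13 15 14
f 14 15 16
f 14 16 4
f 15 1 17
f 15 17 16
f 16 17 18
f 16 18 4
f 17 1 2
f 17 2 18
f 18 2 3
f 18 3 4
f 20 19 22
f 20 22 21
f 22 19 23
f 22 23 21
f 23 19 24
f 23 24 21
f 24 19 25
f 24 25 21
f 25 19 26
f 25 26 21
f 26 19 27
f 26 27 21
f 27 19 28
f 27 28 21
f 28 19 29
f 28 29 21
f 29 19 30
f 29 30 21
f 30 19 31
f 30 31 21
f 31 19 32
f 31 32 21
f 32 19 33
f 32 33 21
f 33 19 34
f 33 34 21
f 34 19 35
f 34 35 21
f 35 19 20
f 35 20 21
f 37 36 39
f 37 39 38
f 39 36 40
f 39 40 38
f 40 36 41
f 40 41 38
f 41 36 42
f 41 42 38
f 42 36 43
f 42 43 38
f 43 36 44
f 43 44 38
f 44 36 45
f 44 45 38
f 45 36 46
f 45 46 38
f 46 36 47
f 46 47 38
f 47 36 48
f 47 48 38
f 48 36 49
f 48 49 38
f 49 36 50
f 49 50 38
f 50 36 51
f 50 51 38
f 51 36 52
f 51 52 38
f 52 36 37
f 52 37 38



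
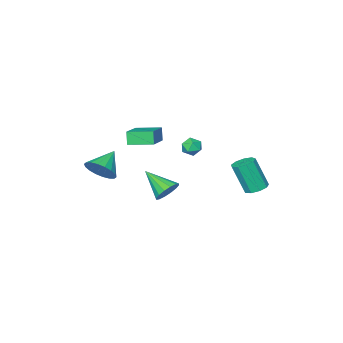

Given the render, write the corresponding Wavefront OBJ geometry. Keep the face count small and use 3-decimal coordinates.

v 1.335 -3.683 -2.124
v 1.896 -4.139 -1.508
v 0.085 -4.077 -1.276
v 1.88 -3.747 -1.349
v 1.757 -3.343 -1.343
v 1.549 -3.006 -1.492
v 1.299 -2.803 -1.766
v 1.056 -2.774 -2.111
v 0.868 -2.926 -2.458
v 0.773 -3.227 -2.739
v 0.789 -3.618 -2.898
v 0.912 -4.022 -2.904
v 1.12 -4.359 -2.755
v 1.37 -4.562 -2.481
v 1.613 -4.591 -2.136
v 1.801 -4.44 -1.789
v -2.574 -0.302 -0.553
v -2.341 -0.598 -0.047
v -2.719 -1.202 -1.013
v -2.486 -1.498 -0.507
v -3.044 -1.205 -0.472
v -2.954 -0.649 -0.188
v -2.106 -1.151 -0.872
v -2.016 -0.595 -0.588
v -2.052 -1.123 -0.244
v -2.631 -1.156 0.003
v -2.429 -0.644 -1.063
v -3.008 -0.677 -0.816
v -0.934 -0.937 -3.343
v -0.185 -0.719 -3.213
v -0.666 -2.443 -2.357
v -0.398 -0.555 -2.904
v -0.755 -0.494 -2.713
v -1.159 -0.551 -2.691
v -1.503 -0.711 -2.843
v -1.694 -0.932 -3.129
v -1.682 -1.154 -3.472
v -1.469 -1.318 -3.781
v -1.113 -1.38 -3.972
v -0.708 -1.323 -3.994
v -0.365 -1.162 -3.842
v -0.173 -0.941 -3.556
v -3.171 3.4 -1.976
v -2.81 2.902 -2.242
v -2.487 2.222 -0.53
v -2.849 2.72 -0.264
v -2.54 3.261 -2.15
v -2.217 2.581 -0.439
v -2.565 3.684 -1.977
v -2.242 3.004 -0.265
v -2.874 3.975 -1.804
v -2.551 3.295 -0.092
v -3.322 3.997 -1.711
v -2.999 3.316 0.001
v -3.7 3.739 -1.742
v -3.377 3.059 -0.03
v -3.83 3.323 -1.882
v -3.508 2.643 -0.171
v -3.653 2.943 -2.067
v -3.33 2.263 -0.355
v -3.25 2.777 -2.209
v -2.927 2.097 -0.497
v -0.37 -2.79 -0.113
v -0.54 -3.049 0.668
v -1.257 -1.732 0.045
v -1.427 -1.991 0.825
v 1.167 -1.609 0.615
v 0.997 -1.868 1.395
v 0.28 -0.551 0.772
v 0.11 -0.81 1.553
f 2 1 4
f 2 4 3
f 4 1 5
f 4 5 3
f 5 1 6
f 5 6 3
f 6 1 7
f 6 7 3
f 7 1 8
f 7 8 3
f 8 1 9
f 8 9 3
f 9 1 10
f 9 10 3
f 10 1 11
f 10 11 3
f 11 1 12
f 11 12 3
f 12 1 13
f 12 13 3
f 13 1 14
f 13 14 3
f 14 1 15
f 14 15 3
f 15 1 16
f 15 16 3
f 16 1 2
f 16 2 3
f 17 28 22
f 17 22 18
f 17 18 24
f 17 24 27
f 17 27 28
f 18 22 26
f 22 28 21
f 28 27 19
f 27 24 23
f 24 18 25
f 20 26 21
f 20 21 19
f 20 19 23
f 20 23 25
f 20 25 26
f 21 26 22
f 19 21 28
f 23 19 27
f 25 23 24
f 26 25 18
f 30 29 32
f 30 32 31
f 32 29 33
f 32 33 31
f 33 29 34
f 33 34 31
f 34 29 35
f 34 35 31
f 35 29 36
f 35 36 31
f 36 29 37
f 36 37 31
f 37 29 38
f 37 38 31
f 38 29 39
f 38 39 31
f 39 29 40
f 39 40 31
f 40 29 41
f 40 41 31
f 41 29 42
f 41 42 31
f 42 29 30
f 42 30 31
f 44 43 47
f 44 47 45
f 45 47 48
f 45 48 46
f 47 43 49
f 47 49 48
f 48 49 50
f 48 50 46
f 49 43 51
f 49 51 50
f 50 51 52
f 50 52 46
f 51 43 53
f 51 53 52
f 52 53 54
f 52 54 46
f 53 43 55
f 53 55 54
f 54 55 56
f 54 56 46
f 55 43 57
f 55 57 56
f 56 57 58
f 56 58 46
f 57 43 59
f 57 59 58
f 58 59 60
f 58 60 46
f 59 43 61
f 59 61 60
f 60 61 62
f 60 62 46
f 61 43 44
f 61 44 62
f 62 44 45
f 62 45 46
f 64 66 63
f 67 64 63
f 63 66 65
f 65 67 63
f 64 70 66
f 68 64 67
f 68 70 64
f 66 70 65
f 69 67 65
f 65 70 69
f 69 68 67
f 70 68 69



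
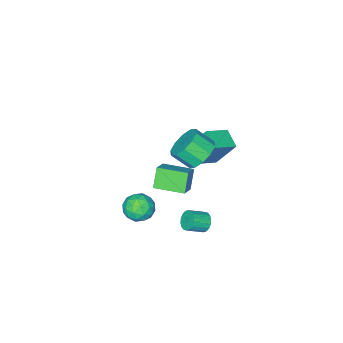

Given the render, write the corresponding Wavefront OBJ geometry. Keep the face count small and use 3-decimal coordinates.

v 1.443 1.347 -3.171
v 1.782 1.444 -3.681
v 2.675 1.071 -3.159
v 2.337 0.973 -2.649
v 1.803 1.684 -3.546
v 2.697 1.311 -3.024
v 1.754 1.857 -3.337
v 2.647 1.484 -2.815
v 1.642 1.929 -3.095
v 2.536 1.556 -2.573
v 1.491 1.885 -2.868
v 2.385 1.512 -2.346
v 1.331 1.735 -2.701
v 2.225 1.362 -2.179
v 1.193 1.508 -2.627
v 2.087 1.135 -2.105
v 1.105 1.249 -2.661
v 1.998 0.876 -2.139
v 1.083 1.009 -2.796
v 1.977 0.636 -2.274
v 1.133 0.836 -3.005
v 2.026 0.463 -2.483
v 1.244 0.764 -3.247
v 2.138 0.391 -2.725
v 1.395 0.808 -3.474
v 2.289 0.435 -2.952
v 1.555 0.958 -3.641
v 2.449 0.585 -3.119
v 1.693 1.185 -3.715
v 2.587 0.812 -3.193
v 1.37 1.026 2.508
v 2.223 1.024 1.948
v 2.763 0.192 2.773
v 1.91 0.194 3.332
v 2.273 1.483 2.378
v 2.813 0.651 3.202
v 1.978 1.767 2.857
v 2.518 0.935 3.682
v 1.451 1.768 3.203
v 1.991 0.936 4.028
v 0.893 1.486 3.283
v 1.433 0.653 4.108
v 0.517 1.028 3.067
v 1.057 0.196 3.892
v 0.467 0.569 2.638
v 1.007 -0.263 3.462
v 0.762 0.285 2.158
v 1.302 -0.547 2.983
v 1.289 0.284 1.812
v 1.829 -0.548 2.637
v 1.847 0.567 1.732
v 2.387 -0.266 2.557
v -0.561 -4.194 -3.636
v 0.379 -3.64 -2.911
v -1.488 -2.663 -3.605
v -0.548 -2.109 -2.88
v 0.068 -3.791 -4.76
v 1.008 -3.237 -4.035
v -0.859 -2.26 -4.729
v 0.081 -1.706 -4.004
v 2.986 -1.305 -2.971
v 3.716 -1.474 -3.549
v 2.384 -2.666 -3.331
v 3.114 -2.835 -3.909
v 3.248 -2.813 -2.973
v 3.619 -1.972 -2.75
v 2.481 -2.168 -4.13
v 2.852 -1.327 -3.907
v 3.404 -2.008 -4.265
v 3.877 -2.406 -3.55
v 2.223 -1.734 -3.33
v 2.696 -2.132 -2.615
v 3.403 -1.27 -3.228
v 2.697 -2.87 -3.652
v 2.775 -2.857 -3.101
v 3.204 -2.957 -3.441
v 3.347 -1.563 -2.758
v 3.776 -1.662 -3.098
v 3.501 -2.449 -2.76
v 2.324 -2.478 -3.782
v 2.753 -2.577 -4.122
v 2.896 -1.183 -3.439
v 3.325 -1.283 -3.779
v 2.599 -1.691 -4.12
v 3.649 -1.683 -3.989
v 3.296 -2.483 -4.201
v 2.923 -2.091 -4.331
v 3.142 -1.596 -4.2
v 3.928 -1.918 -3.568
v 3.574 -2.718 -3.78
v 3.653 -2.705 -3.23
v 3.871 -2.21 -3.099
v 3.744 -2.231 -3.99
v 2.526 -1.422 -3.1
v 2.172 -2.222 -3.312
v 2.229 -1.93 -3.781
v 2.447 -1.435 -3.65
v 2.804 -1.657 -2.679
v 2.451 -2.457 -2.891
v 2.958 -2.544 -2.68
v 3.177 -2.049 -2.549
v 2.356 -1.909 -2.89
v -0.799 -0.868 0.364
v -1.418 -0.017 1.993
v -0.441 0.188 -0.052
v -1.06 1.039 1.578
v 0.54 -1.079 0.982
v -0.079 -0.228 2.612
v 0.898 -0.023 0.567
v 0.279 0.828 2.196
f 2 1 5
f 2 5 3
f 3 5 6
f 3 6 4
f 5 1 7
f 5 7 6
f 6 7 8
f 6 8 4
f 7 1 9
f 7 9 8
f 8 9 10
f 8 10 4
f 9 1 11
f 9 11 10
f 10 11 12
f 10 12 4
f 11 1 13
f 11 13 12
f 12 13 14
f 12 14 4
f 13 1 15
f 13 15 14
f 14 15 16
f 14 16 4
f 15 1 17
f 15 17 16
f 16 17 18
f 16 18 4
f 17 1 19
f 17 19 18
f 18 19 20
f 18 20 4
f 19 1 21
f 19 21 20
f 20 21 22
f 20 22 4
f 21 1 23
f 21 23 22
f 22 23 24
f 22 24 4
f 23 1 25
f 23 25 24
f 24 25 26
f 24 26 4
f 25 1 27
f 25 27 26
f 26 27 28
f 26 28 4
f 27 1 29
f 27 29 28
f 28 29 30
f 28 30 4
f 29 1 2
f 29 2 30
f 30 2 3
f 30 3 4
f 32 31 35
f 32 35 33
f 33 35 36
f 33 36 34
f 35 31 37
f 35 37 36
f 36 37 38
f 36 38 34
f 37 31 39
f 37 39 38
f 38 39 40
f 38 40 34
f 39 31 41
f 39 41 40
f 40 41 42
f 40 42 34
f 41 31 43
f 41 43 42
f 42 43 44
f 42 44 34
f 43 31 45
f 43 45 44
f 44 45 46
f 44 46 34
f 45 31 47
f 45 47 46
f 46 47 48
f 46 48 34
f 47 31 49
f 47 49 48
f 48 49 50
f 48 50 34
f 49 31 51
f 49 51 50
f 50 51 52
f 50 52 34
f 51 31 32
f 51 32 52
f 52 32 33
f 52 33 34
f 54 56 53
f 57 54 53
f 53 56 55
f 55 57 53
f 54 60 56
f 58 54 57
f 58 60 54
f 56 60 55
f 59 57 55
f 55 60 59
f 59 58 57
f 60 58 59
f 61 98 77
f 98 72 101
f 77 101 66
f 98 101 77
f 61 77 73
f 77 66 78
f 73 78 62
f 77 78 73
f 61 73 82
f 73 62 83
f 82 83 68
f 73 83 82
f 61 82 94
f 82 68 97
f 94 97 71
f 82 97 94
f 61 94 98
f 94 71 102
f 98 102 72
f 94 102 98
f 62 78 89
f 78 66 92
f 89 92 70
f 78 92 89
f 66 101 79
f 101 72 100
f 79 100 65
f 101 100 79
f 72 102 99
f 102 71 95
f 99 95 63
f 102 95 99
f 71 97 96
f 97 68 84
f 96 84 67
f 97 84 96
f 68 83 88
f 83 62 85
f 88 85 69
f 83 85 88
f 64 90 76
f 90 70 91
f 76 91 65
f 90 91 76
f 64 76 74
f 76 65 75
f 74 75 63
f 76 75 74
f 64 74 81
f 74 63 80
f 81 80 67
f 74 80 81
f 64 81 86
f 81 67 87
f 86 87 69
f 81 87 86
f 64 86 90
f 86 69 93
f 90 93 70
f 86 93 90
f 65 91 79
f 91 70 92
f 79 92 66
f 91 92 79
f 63 75 99
f 75 65 100
f 99 100 72
f 75 100 99
f 67 80 96
f 80 63 95
f 96 95 71
f 80 95 96
f 69 87 88
f 87 67 84
f 88 84 68
f 87 84 88
f 70 93 89
f 93 69 85
f 89 85 62
f 93 85 89
f 104 106 103
f 107 104 103
f 103 106 105
f 105 107 103
f 104 110 106
f 108 104 107
f 108 110 104
f 106 110 105
f 109 107 105
f 105 110 109
f 109 108 107
f 110 108 109



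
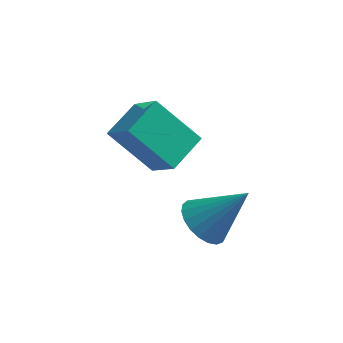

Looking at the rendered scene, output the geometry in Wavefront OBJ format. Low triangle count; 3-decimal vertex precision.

v -1.574 -0.074 -3.784
v -0.801 -0.8 -2.839
v -0.982 1.082 -3.38
v -0.21 0.357 -2.435
v -0.21 -0.317 -5.085
v 0.562 -1.042 -4.14
v 0.381 0.84 -4.681
v 1.154 0.114 -3.736
v 1.695 -2.804 -4.646
v 2.156 -3.422 -4.952
v 2.885 -2.576 -3.314
v 2.287 -3.147 -5.116
v 2.315 -2.813 -5.198
v 2.236 -2.478 -5.185
v 2.064 -2.198 -5.078
v 1.827 -2.024 -4.897
v 1.568 -1.984 -4.672
v 1.331 -2.086 -4.443
v 1.157 -2.312 -4.249
v 1.076 -2.623 -4.124
v 1.102 -2.965 -4.088
v 1.231 -3.28 -4.15
v 1.439 -3.512 -4.297
v 1.693 -3.621 -4.504
v 1.946 -3.59 -4.736
f 2 4 1
f 5 2 1
f 1 4 3
f 3 5 1
f 2 8 4
f 6 2 5
f 6 8 2
f 4 8 3
f 7 5 3
f 3 8 7
f 7 6 5
f 8 6 7
f 10 9 12
f 10 12 11
f 12 9 13
f 12 13 11
f 13 9 14
f 13 14 11
f 14 9 15
f 14 15 11
f 15 9 16
f 15 16 11
f 16 9 17
f 16 17 11
f 17 9 18
f 17 18 11
f 18 9 19
f 18 19 11
f 19 9 20
f 19 20 11
f 20 9 21
f 20 21 11
f 21 9 22
f 21 22 11
f 22 9 23
f 22 23 11
f 23 9 24
f 23 24 11
f 24 9 25
f 24 25 11
f 25 9 10
f 25 10 11



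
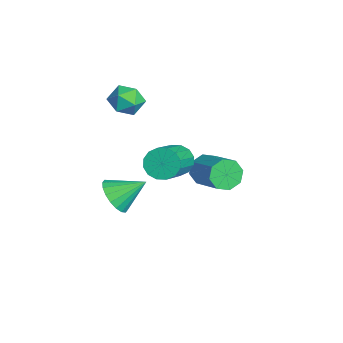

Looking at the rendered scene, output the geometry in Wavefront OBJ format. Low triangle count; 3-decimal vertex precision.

v 0.45 -0.805 -2.41
v 1.25 -0.676 -2.755
v 0.61 0.405 -1.59
v 1.017 -0.479 -3
v 0.671 -0.346 -3.128
v 0.282 -0.304 -3.115
v -0.074 -0.361 -2.961
v -0.326 -0.506 -2.699
v -0.424 -0.71 -2.379
v -0.349 -0.933 -2.066
v -0.116 -1.13 -1.821
v 0.229 -1.263 -1.692
v 0.618 -1.305 -1.706
v 0.974 -1.248 -1.859
v 1.226 -1.103 -2.122
v 1.325 -0.899 -2.441
v -2.608 3.398 -3.7
v -2.196 2.925 -4.181
v -0.681 3.47 -3.422
v -1.092 3.942 -2.94
v -2.278 3.477 -4.413
v -0.763 4.022 -3.654
v -2.553 3.983 -4.228
v -1.038 4.527 -3.469
v -2.86 4.146 -3.733
v -1.345 4.69 -2.974
v -3.019 3.87 -3.218
v -1.504 4.415 -2.459
v -2.937 3.318 -2.986
v -1.422 3.863 -2.227
v -2.662 2.813 -3.171
v -1.147 3.357 -2.412
v -2.355 2.65 -3.666
v -0.84 3.194 -2.907
v 1.252 1.462 0.039
v 1.702 1.554 -0.541
v 3.259 0.749 0.542
v 2.808 0.658 1.121
v 1.731 1.879 -0.341
v 3.288 1.075 0.742
v 1.631 2.093 -0.039
v 3.188 1.288 1.044
v 1.43 2.137 0.284
v 2.987 1.333 1.367
v 1.181 2.001 0.541
v 2.737 1.196 1.624
v 0.95 1.72 0.663
v 2.507 0.915 1.746
v 0.801 1.371 0.618
v 2.358 0.566 1.701
v 0.772 1.045 0.418
v 2.329 0.241 1.501
v 0.872 0.832 0.116
v 2.429 0.027 1.199
v 1.073 0.787 -0.207
v 2.63 -0.017 0.876
v 1.323 0.924 -0.464
v 2.879 0.119 0.619
v 1.553 1.205 -0.586
v 3.11 0.4 0.497
v -2.436 0.906 0.964
v -2.121 0.36 0.422
v -3.019 -0.1 1.638
v -2.704 -0.646 1.096
v -2.201 -0.243 1.621
v -1.841 0.379 1.204
v -3.299 -0.119 0.856
v -2.939 0.503 0.439
v -2.655 -0.273 0.356
v -1.976 -0.35 0.828
v -3.164 0.61 1.232
v -2.485 0.533 1.704
f 2 1 4
f 2 4 3
f 4 1 5
f 4 5 3
f 5 1 6
f 5 6 3
f 6 1 7
f 6 7 3
f 7 1 8
f 7 8 3
f 8 1 9
f 8 9 3
f 9 1 10
f 9 10 3
f 10 1 11
f 10 11 3
f 11 1 12
f 11 12 3
f 12 1 13
f 12 13 3
f 13 1 14
f 13 14 3
f 14 1 15
f 14 15 3
f 15 1 16
f 15 16 3
f 16 1 2
f 16 2 3
f 18 17 21
f 18 21 19
f 19 21 22
f 19 22 20
f 21 17 23
f 21 23 22
f 22 23 24
f 22 24 20
f 23 17 25
f 23 25 24
f 24 25 26
f 24 26 20
f 25 17 27
f 25 27 26
f 26 27 28
f 26 28 20
f 27 17 29
f 27 29 28
f 28 29 30
f 28 30 20
f 29 17 31
f 29 31 30
f 30 31 32
f 30 32 20
f 31 17 33
f 31 33 32
f 32 33 34
f 32 34 20
f 33 17 18
f 33 18 34
f 34 18 19
f 34 19 20
f 36 35 39
f 36 39 37
f 37 39 40
f 37 40 38
f 39 35 41
f 39 41 40
f 40 41 42
f 40 42 38
f 41 35 43
f 41 43 42
f 42 43 44
f 42 44 38
f 43 35 45
f 43 45 44
f 44 45 46
f 44 46 38
f 45 35 47
f 45 47 46
f 46 47 48
f 46 48 38
f 47 35 49
f 47 49 48
f 48 49 50
f 48 50 38
f 49 35 51
f 49 51 50
f 50 51 52
f 50 52 38
f 51 35 53
f 51 53 52
f 52 53 54
f 52 54 38
f 53 35 55
f 53 55 54
f 54 55 56
f 54 56 38
f 55 35 57
f 55 57 56
f 56 57 58
f 56 58 38
f 57 35 59
f 57 59 58
f 58 59 60
f 58 60 38
f 59 35 36
f 59 36 60
f 60 36 37
f 60 37 38
f 61 72 66
f 61 66 62
f 61 62 68
f 61 68 71
f 61 71 72
f 62 66 70
f 66 72 65
f 72 71 63
f 71 68 67
f 68 62 69
f 64 70 65
f 64 65 63
f 64 63 67
f 64 67 69
f 64 69 70
f 65 70 66
f 63 65 72
f 67 63 71
f 69 67 68
f 70 69 62



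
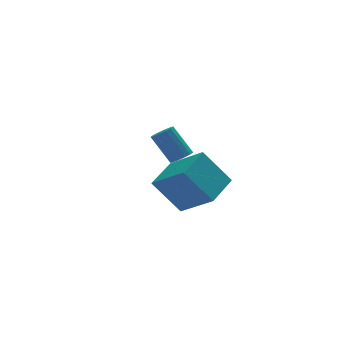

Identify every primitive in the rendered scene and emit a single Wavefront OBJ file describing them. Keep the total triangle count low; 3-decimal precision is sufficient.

v -0.224 -0.981 -2.191
v -1.167 -0.488 -0.815
v 0.908 0.025 -1.776
v -0.036 0.517 -0.399
v 0.536 -2.237 -1.221
v -0.408 -1.745 0.156
v 1.667 -1.232 -0.805
v 0.724 -0.739 0.571
v 1.324 2.903 -1.326
v 1.707 2.714 -1.048
v 1.14 3.348 0.164
v 0.756 3.537 -0.114
v 1.79 2.931 -1.122
v 1.223 3.565 0.09
v 1.767 3.142 -1.243
v 1.2 3.775 -0.032
v 1.641 3.298 -1.383
v 1.074 3.931 -0.172
v 1.444 3.364 -1.51
v 0.876 3.997 -0.299
v 1.218 3.324 -1.595
v 0.651 3.957 -0.383
v 1.017 3.188 -1.618
v 0.45 3.821 -0.406
v 0.886 2.986 -1.574
v 0.319 3.619 -0.362
v 0.855 2.766 -1.473
v 0.288 3.399 -0.262
v 0.932 2.577 -1.339
v 0.365 3.21 -0.127
v 1.098 2.463 -1.201
v 0.531 3.096 0.01
v 1.316 2.45 -1.092
v 0.749 3.083 0.119
v 1.536 2.541 -1.037
v 0.969 3.174 0.175
f 2 4 1
f 5 2 1
f 1 4 3
f 3 5 1
f 2 8 4
f 6 2 5
f 6 8 2
f 4 8 3
f 7 5 3
f 3 8 7
f 7 6 5
f 8 6 7
f 10 9 13
f 10 13 11
f 11 13 14
f 11 14 12
f 13 9 15
f 13 15 14
f 14 15 16
f 14 16 12
f 15 9 17
f 15 17 16
f 16 17 18
f 16 18 12
f 17 9 19
f 17 19 18
f 18 19 20
f 18 20 12
f 19 9 21
f 19 21 20
f 20 21 22
f 20 22 12
f 21 9 23
f 21 23 22
f 22 23 24
f 22 24 12
f 23 9 25
f 23 25 24
f 24 25 26
f 24 26 12
f 25 9 27
f 25 27 26
f 26 27 28
f 26 28 12
f 27 9 29
f 27 29 28
f 28 29 30
f 28 30 12
f 29 9 31
f 29 31 30
f 30 31 32
f 30 32 12
f 31 9 33
f 31 33 32
f 32 33 34
f 32 34 12
f 33 9 35
f 33 35 34
f 34 35 36
f 34 36 12
f 35 9 10
f 35 10 36
f 36 10 11
f 36 11 12



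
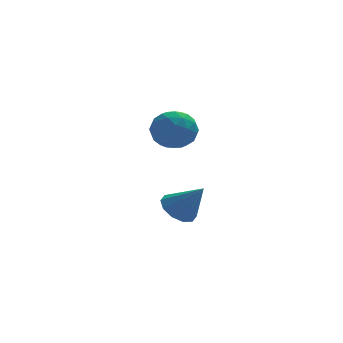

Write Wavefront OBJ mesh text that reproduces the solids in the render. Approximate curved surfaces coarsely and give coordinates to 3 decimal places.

v 1.226 -2.598 2.266
v 1.959 -2.454 1.775
v 1.801 -3.826 2.765
v 2.534 -3.682 2.274
v 2.355 -3.157 2.975
v 1.999 -2.397 2.666
v 1.761 -3.883 1.874
v 1.405 -3.123 1.565
v 2.29 -3.248 1.533
v 2.657 -2.799 2.213
v 1.103 -3.481 2.327
v 1.47 -3.032 3.007
v 1.542 -2.418 1.976
v 2.218 -3.862 2.564
v 2.113 -3.553 2.975
v 2.544 -3.469 2.687
v 1.565 -2.385 2.5
v 1.996 -2.3 2.212
v 2.229 -2.713 2.917
v 1.764 -3.98 2.328
v 2.195 -3.895 2.04
v 1.216 -2.811 1.853
v 1.647 -2.727 1.565
v 1.531 -3.567 1.623
v 2.167 -2.8 1.546
v 2.505 -3.522 1.839
v 2.051 -3.64 1.604
v 1.842 -3.193 1.423
v 2.383 -2.536 1.946
v 2.721 -3.259 2.239
v 2.616 -2.95 2.651
v 2.406 -2.503 2.469
v 2.577 -3.003 1.803
v 1.039 -3.021 2.301
v 1.377 -3.744 2.594
v 1.354 -3.777 2.071
v 1.144 -3.33 1.889
v 1.255 -2.758 2.701
v 1.593 -3.48 2.994
v 1.918 -3.087 3.117
v 1.709 -2.64 2.936
v 1.183 -3.277 2.737
v 2.322 -1.546 -2.24
v 2.747 -1.982 -2.744
v 3.118 -2.134 -1.06
v 2.975 -1.555 -2.685
v 2.954 -1.124 -2.456
v 2.691 -0.854 -2.145
v 2.287 -0.849 -1.87
v 1.897 -1.11 -1.737
v 1.669 -1.538 -1.796
v 1.69 -1.969 -2.024
v 1.953 -2.238 -2.336
v 2.357 -2.243 -2.61
f 1 38 17
f 38 12 41
f 17 41 6
f 38 41 17
f 1 17 13
f 17 6 18
f 13 18 2
f 17 18 13
f 1 13 22
f 13 2 23
f 22 23 8
f 13 23 22
f 1 22 34
f 22 8 37
f 34 37 11
f 22 37 34
f 1 34 38
f 34 11 42
f 38 42 12
f 34 42 38
f 2 18 29
f 18 6 32
f 29 32 10
f 18 32 29
f 6 41 19
f 41 12 40
f 19 40 5
f 41 40 19
f 12 42 39
f 42 11 35
f 39 35 3
f 42 35 39
f 11 37 36
f 37 8 24
f 36 24 7
f 37 24 36
f 8 23 28
f 23 2 25
f 28 25 9
f 23 25 28
f 4 30 16
f 30 10 31
f 16 31 5
f 30 31 16
f 4 16 14
f 16 5 15
f 14 15 3
f 16 15 14
f 4 14 21
f 14 3 20
f 21 20 7
f 14 20 21
f 4 21 26
f 21 7 27
f 26 27 9
f 21 27 26
f 4 26 30
f 26 9 33
f 30 33 10
f 26 33 30
f 5 31 19
f 31 10 32
f 19 32 6
f 31 32 19
f 3 15 39
f 15 5 40
f 39 40 12
f 15 40 39
f 7 20 36
f 20 3 35
f 36 35 11
f 20 35 36
f 9 27 28
f 27 7 24
f 28 24 8
f 27 24 28
f 10 33 29
f 33 9 25
f 29 25 2
f 33 25 29
f 44 43 46
f 44 46 45
f 46 43 47
f 46 47 45
f 47 43 48
f 47 48 45
f 48 43 49
f 48 49 45
f 49 43 50
f 49 50 45
f 50 43 51
f 50 51 45
f 51 43 52
f 51 52 45
f 52 43 53
f 52 53 45
f 53 43 54
f 53 54 45
f 54 43 44
f 54 44 45



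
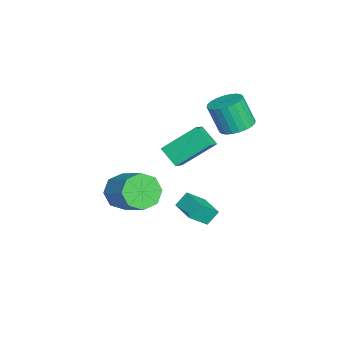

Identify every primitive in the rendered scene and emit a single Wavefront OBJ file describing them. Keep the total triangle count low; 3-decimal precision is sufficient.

v -3.119 -3.656 -3.26
v -2.524 -3.536 -4.178
v -1.106 -2.463 -3.117
v -1.701 -2.584 -2.2
v -3.078 -2.911 -4.069
v -1.66 -1.839 -3.008
v -3.656 -2.723 -3.486
v -2.238 -1.651 -2.425
v -3.919 -3.082 -2.771
v -2.502 -2.009 -1.711
v -3.714 -3.777 -2.343
v -2.296 -2.704 -1.282
v -3.16 -4.401 -2.452
v -1.742 -3.329 -1.391
v -2.582 -4.589 -3.035
v -1.164 -3.517 -1.974
v -2.318 -4.231 -3.749
v -0.901 -3.158 -2.689
v -2.99 1.906 1.881
v -2.504 2.621 2.225
v -2.705 1.988 3.823
v -3.19 1.274 3.479
v -2.842 2.754 2.235
v -3.042 2.121 3.833
v -3.202 2.757 2.192
v -3.403 2.124 3.789
v -3.53 2.631 2.101
v -3.73 1.998 3.698
v -3.776 2.395 1.976
v -3.976 1.762 3.574
v -3.902 2.084 1.837
v -4.102 1.451 3.435
v -3.889 1.746 1.705
v -4.089 1.113 3.303
v -3.739 1.433 1.6
v -3.94 0.8 3.197
v -3.475 1.192 1.537
v -3.676 0.559 3.135
v -3.138 1.059 1.527
v -3.338 0.426 3.125
v -2.777 1.056 1.571
v -2.978 0.423 3.168
v -2.45 1.182 1.662
v -2.65 0.549 3.259
v -2.204 1.418 1.786
v -2.404 0.785 3.384
v -2.078 1.729 1.925
v -2.278 1.096 3.523
v -2.091 2.067 2.057
v -2.291 1.434 3.655
v -2.24 2.38 2.163
v -2.441 1.747 3.76
v 0.509 -1.449 2.411
v 0.222 0.152 3.771
v -0.281 -1.209 1.962
v -0.568 0.392 3.322
v 1.148 -0.712 1.678
v 0.861 0.889 3.038
v 0.358 -0.472 1.229
v 0.071 1.129 2.589
v -0.96 -0.023 -3.001
v -1.27 0.492 -2.292
v 0.18 0.719 -3.041
v -0.131 1.234 -2.331
v -0.389 -0.854 -2.149
v -0.7 -0.339 -1.439
v 0.75 -0.112 -2.188
v 0.44 0.403 -1.479
f 2 1 5
f 2 5 3
f 3 5 6
f 3 6 4
f 5 1 7
f 5 7 6
f 6 7 8
f 6 8 4
f 7 1 9
f 7 9 8
f 8 9 10
f 8 10 4
f 9 1 11
f 9 11 10
f 10 11 12
f 10 12 4
f 11 1 13
f 11 13 12
f 12 13 14
f 12 14 4
f 13 1 15
f 13 15 14
f 14 15 16
f 14 16 4
f 15 1 17
f 15 17 16
f 16 17 18
f 16 18 4
f 17 1 2
f 17 2 18
f 18 2 3
f 18 3 4
f 20 19 23
f 20 23 21
f 21 23 24
f 21 24 22
f 23 19 25
f 23 25 24
f 24 25 26
f 24 26 22
f 25 19 27
f 25 27 26
f 26 27 28
f 26 28 22
f 27 19 29
f 27 29 28
f 28 29 30
f 28 30 22
f 29 19 31
f 29 31 30
f 30 31 32
f 30 32 22
f 31 19 33
f 31 33 32
f 32 33 34
f 32 34 22
f 33 19 35
f 33 35 34
f 34 35 36
f 34 36 22
f 35 19 37
f 35 37 36
f 36 37 38
f 36 38 22
f 37 19 39
f 37 39 38
f 38 39 40
f 38 40 22
f 39 19 41
f 39 41 40
f 40 41 42
f 40 42 22
f 41 19 43
f 41 43 42
f 42 43 44
f 42 44 22
f 43 19 45
f 43 45 44
f 44 45 46
f 44 46 22
f 45 19 47
f 45 47 46
f 46 47 48
f 46 48 22
f 47 19 49
f 47 49 48
f 48 49 50
f 48 50 22
f 49 19 51
f 49 51 50
f 50 51 52
f 50 52 22
f 51 19 20
f 51 20 52
f 52 20 21
f 52 21 22
f 54 56 53
f 57 54 53
f 53 56 55
f 55 57 53
f 54 60 56
f 58 54 57
f 58 60 54
f 56 60 55
f 59 57 55
f 55 60 59
f 59 58 57
f 60 58 59
f 62 64 61
f 65 62 61
f 61 64 63
f 63 65 61
f 62 68 64
f 66 62 65
f 66 68 62
f 64 68 63
f 67 65 63
f 63 68 67
f 67 66 65
f 68 66 67



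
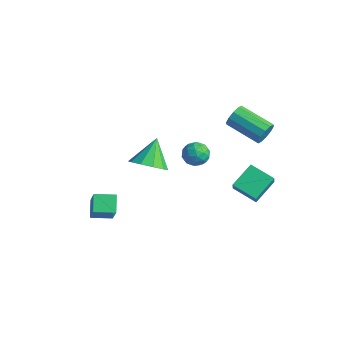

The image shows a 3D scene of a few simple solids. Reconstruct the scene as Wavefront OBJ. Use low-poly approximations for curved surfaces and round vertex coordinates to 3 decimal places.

v 4.567 2.799 3.146
v 4.81 2.487 3.736
v 2.876 2.089 4.324
v 2.633 2.401 3.734
v 4.749 2.913 3.823
v 2.815 2.515 4.411
v 4.618 3.295 3.651
v 2.685 2.897 4.239
v 4.468 3.488 3.287
v 2.534 3.09 3.875
v 4.355 3.417 2.869
v 2.422 3.019 3.456
v 4.324 3.111 2.556
v 2.39 2.713 3.144
v 4.385 2.685 2.469
v 2.451 2.287 3.057
v 4.515 2.303 2.641
v 2.582 1.905 3.229
v 4.666 2.11 3.005
v 2.732 1.712 3.593
v 4.778 2.181 3.424
v 2.845 1.783 4.011
v 0.7 -1.977 0.965
v 1.477 -2.35 1.617
v 0.18 -0.843 2.235
v 1.729 -1.841 1.266
v 1.588 -1.385 0.8
v 1.109 -1.154 0.397
v 0.473 -1.238 0.212
v -0.076 -1.604 0.314
v -0.328 -2.113 0.665
v -0.187 -2.57 1.13
v 0.292 -2.8 1.533
v 0.928 -2.716 1.719
v 4.526 2.27 -2.367
v 3.088 1.963 -1.944
v 4.42 3.753 -1.65
v 2.982 3.446 -1.227
v 4.798 1.954 -1.673
v 3.36 1.647 -1.25
v 4.692 3.437 -0.956
v 3.254 3.13 -0.533
v -1.138 -4.285 -2.766
v -1.814 -3.619 -2.117
v -2.076 -3.714 -4.329
v -2.752 -3.048 -3.68
v -0.348 -3.352 -2.9
v -1.024 -2.686 -2.251
v -1.286 -2.781 -4.463
v -1.962 -2.115 -3.814
v 2.284 0.808 1.61
v 2.529 0.483 0.922
v 1.091 0.357 1.398
v 1.336 0.032 0.71
v 1.593 -0.265 1.406
v 2.33 0.014 1.538
v 1.29 0.826 0.782
v 2.027 1.105 0.914
v 1.915 0.494 0.411
v 2.102 -0.18 0.797
v 1.518 1.02 1.523
v 1.705 0.346 1.909
v 2.511 0.685 1.285
v 1.109 0.155 1.035
v 1.259 -0.02 1.444
v 1.404 -0.211 1.04
v 2.394 0.41 1.646
v 2.538 0.218 1.242
v 1.988 -0.222 1.527
v 1.082 0.622 1.078
v 1.226 0.43 0.674
v 2.216 1.051 1.28
v 2.361 0.86 0.876
v 1.632 1.062 0.793
v 2.294 0.501 0.58
v 1.593 0.235 0.455
v 1.566 0.702 0.498
v 2 0.866 0.575
v 2.404 0.104 0.807
v 1.703 -0.161 0.682
v 1.854 -0.336 1.091
v 2.287 -0.172 1.168
v 2.043 0.111 0.506
v 1.917 1.001 1.638
v 1.216 0.736 1.513
v 1.333 1.012 1.152
v 1.766 1.176 1.229
v 2.027 0.605 1.865
v 1.326 0.339 1.74
v 1.62 -0.026 1.745
v 2.054 0.138 1.822
v 1.577 0.729 1.814
f 2 1 5
f 2 5 3
f 3 5 6
f 3 6 4
f 5 1 7
f 5 7 6
f 6 7 8
f 6 8 4
f 7 1 9
f 7 9 8
f 8 9 10
f 8 10 4
f 9 1 11
f 9 11 10
f 10 11 12
f 10 12 4
f 11 1 13
f 11 13 12
f 12 13 14
f 12 14 4
f 13 1 15
f 13 15 14
f 14 15 16
f 14 16 4
f 15 1 17
f 15 17 16
f 16 17 18
f 16 18 4
f 17 1 19
f 17 19 18
f 18 19 20
f 18 20 4
f 19 1 21
f 19 21 20
f 20 21 22
f 20 22 4
f 21 1 2
f 21 2 22
f 22 2 3
f 22 3 4
f 24 23 26
f 24 26 25
f 26 23 27
f 26 27 25
f 27 23 28
f 27 28 25
f 28 23 29
f 28 29 25
f 29 23 30
f 29 30 25
f 30 23 31
f 30 31 25
f 31 23 32
f 31 32 25
f 32 23 33
f 32 33 25
f 33 23 34
f 33 34 25
f 34 23 24
f 34 24 25
f 36 38 35
f 39 36 35
f 35 38 37
f 37 39 35
f 36 42 38
f 40 36 39
f 40 42 36
f 38 42 37
f 41 39 37
f 37 42 41
f 41 40 39
f 42 40 41
f 44 46 43
f 47 44 43
f 43 46 45
f 45 47 43
f 44 50 46
f 48 44 47
f 48 50 44
f 46 50 45
f 49 47 45
f 45 50 49
f 49 48 47
f 50 48 49
f 51 88 67
f 88 62 91
f 67 91 56
f 88 91 67
f 51 67 63
f 67 56 68
f 63 68 52
f 67 68 63
f 51 63 72
f 63 52 73
f 72 73 58
f 63 73 72
f 51 72 84
f 72 58 87
f 84 87 61
f 72 87 84
f 51 84 88
f 84 61 92
f 88 92 62
f 84 92 88
f 52 68 79
f 68 56 82
f 79 82 60
f 68 82 79
f 56 91 69
f 91 62 90
f 69 90 55
f 91 90 69
f 62 92 89
f 92 61 85
f 89 85 53
f 92 85 89
f 61 87 86
f 87 58 74
f 86 74 57
f 87 74 86
f 58 73 78
f 73 52 75
f 78 75 59
f 73 75 78
f 54 80 66
f 80 60 81
f 66 81 55
f 80 81 66
f 54 66 64
f 66 55 65
f 64 65 53
f 66 65 64
f 54 64 71
f 64 53 70
f 71 70 57
f 64 70 71
f 54 71 76
f 71 57 77
f 76 77 59
f 71 77 76
f 54 76 80
f 76 59 83
f 80 83 60
f 76 83 80
f 55 81 69
f 81 60 82
f 69 82 56
f 81 82 69
f 53 65 89
f 65 55 90
f 89 90 62
f 65 90 89
f 57 70 86
f 70 53 85
f 86 85 61
f 70 85 86
f 59 77 78
f 77 57 74
f 78 74 58
f 77 74 78
f 60 83 79
f 83 59 75
f 79 75 52
f 83 75 79



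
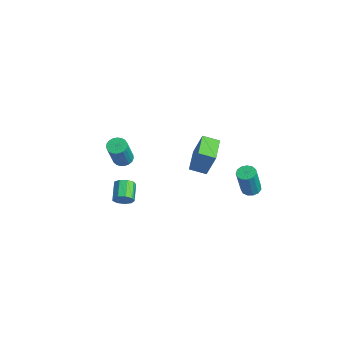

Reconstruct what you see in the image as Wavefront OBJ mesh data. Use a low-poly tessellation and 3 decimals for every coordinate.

v 3.8 -4.209 -0.557
v 4.139 -3.851 -0.27
v 3.259 -3.414 0.224
v 2.92 -3.771 -0.063
v 4.03 -3.69 -0.608
v 3.15 -3.252 -0.114
v 3.813 -3.771 -0.922
v 2.933 -3.333 -0.427
v 3.59 -4.057 -1.065
v 2.71 -3.619 -0.571
v 3.465 -4.414 -0.97
v 2.586 -3.977 -0.476
v 3.497 -4.675 -0.683
v 2.618 -4.238 -0.188
v 3.671 -4.718 -0.336
v 2.791 -4.28 0.158
v 3.905 -4.523 -0.093
v 3.025 -4.085 0.401
v 4.089 -4.18 -0.067
v 3.21 -3.743 0.427
v -1.142 1.778 -2.2
v -0.715 2.128 -0.688
v -0.685 2.596 -2.519
v -0.259 2.947 -1.006
v 0.239 0.933 -2.394
v 0.665 1.284 -0.881
v 0.695 1.752 -2.712
v 1.122 2.102 -1.2
v 0.124 -2.765 -0.408
v 0.627 -2.863 -0.633
v 1.24 -3.433 0.983
v 0.736 -3.335 1.208
v 0.648 -2.641 -0.563
v 1.26 -3.212 1.053
v 0.578 -2.442 -0.466
v 1.19 -3.012 1.15
v 0.429 -2.298 -0.359
v 1.042 -2.868 1.257
v 0.228 -2.235 -0.26
v 0.84 -2.805 1.356
v 0.009 -2.263 -0.187
v 0.621 -2.834 1.429
v -0.191 -2.378 -0.152
v 0.422 -2.949 1.464
v -0.336 -2.56 -0.162
v 0.277 -3.131 1.454
v -0.401 -2.778 -0.214
v 0.211 -3.348 1.402
v -0.376 -2.993 -0.299
v 0.237 -3.563 1.317
v -0.264 -3.168 -0.404
v 0.348 -3.739 1.213
v -0.085 -3.274 -0.509
v 0.527 -3.845 1.107
v 0.129 -3.292 -0.596
v 0.742 -3.863 1.02
v 0.343 -3.219 -0.652
v 0.956 -3.789 0.965
v 0.519 -3.067 -0.665
v 1.132 -3.637 0.951
v 2.598 3.49 -3.031
v 2.959 3.111 -3.2
v 3.263 2.651 -1.518
v 2.902 3.03 -1.349
v 3.12 3.373 -3.157
v 3.424 2.913 -1.475
v 3.115 3.671 -3.075
v 3.419 3.211 -1.393
v 2.946 3.912 -2.978
v 3.25 3.453 -1.296
v 2.667 4.019 -2.899
v 2.971 3.56 -1.217
v 2.365 3.958 -2.861
v 2.669 3.498 -1.179
v 2.138 3.748 -2.877
v 2.442 3.289 -1.195
v 2.056 3.457 -2.942
v 2.36 2.997 -1.26
v 2.147 3.175 -3.035
v 2.451 2.716 -1.353
v 2.381 2.994 -3.127
v 2.685 2.534 -1.445
v 2.684 2.97 -3.189
v 2.988 2.51 -1.507
f 2 1 5
f 2 5 3
f 3 5 6
f 3 6 4
f 5 1 7
f 5 7 6
f 6 7 8
f 6 8 4
f 7 1 9
f 7 9 8
f 8 9 10
f 8 10 4
f 9 1 11
f 9 11 10
f 10 11 12
f 10 12 4
f 11 1 13
f 11 13 12
f 12 13 14
f 12 14 4
f 13 1 15
f 13 15 14
f 14 15 16
f 14 16 4
f 15 1 17
f 15 17 16
f 16 17 18
f 16 18 4
f 17 1 19
f 17 19 18
f 18 19 20
f 18 20 4
f 19 1 2
f 19 2 20
f 20 2 3
f 20 3 4
f 22 24 21
f 25 22 21
f 21 24 23
f 23 25 21
f 22 28 24
f 26 22 25
f 26 28 22
f 24 28 23
f 27 25 23
f 23 28 27
f 27 26 25
f 28 26 27
f 30 29 33
f 30 33 31
f 31 33 34
f 31 34 32
f 33 29 35
f 33 35 34
f 34 35 36
f 34 36 32
f 35 29 37
f 35 37 36
f 36 37 38
f 36 38 32
f 37 29 39
f 37 39 38
f 38 39 40
f 38 40 32
f 39 29 41
f 39 41 40
f 40 41 42
f 40 42 32
f 41 29 43
f 41 43 42
f 42 43 44
f 42 44 32
f 43 29 45
f 43 45 44
f 44 45 46
f 44 46 32
f 45 29 47
f 45 47 46
f 46 47 48
f 46 48 32
f 47 29 49
f 47 49 48
f 48 49 50
f 48 50 32
f 49 29 51
f 49 51 50
f 50 51 52
f 50 52 32
f 51 29 53
f 51 53 52
f 52 53 54
f 52 54 32
f 53 29 55
f 53 55 54
f 54 55 56
f 54 56 32
f 55 29 57
f 55 57 56
f 56 57 58
f 56 58 32
f 57 29 59
f 57 59 58
f 58 59 60
f 58 60 32
f 59 29 30
f 59 30 60
f 60 30 31
f 60 31 32
f 62 61 65
f 62 65 63
f 63 65 66
f 63 66 64
f 65 61 67
f 65 67 66
f 66 67 68
f 66 68 64
f 67 61 69
f 67 69 68
f 68 69 70
f 68 70 64
f 69 61 71
f 69 71 70
f 70 71 72
f 70 72 64
f 71 61 73
f 71 73 72
f 72 73 74
f 72 74 64
f 73 61 75
f 73 75 74
f 74 75 76
f 74 76 64
f 75 61 77
f 75 77 76
f 76 77 78
f 76 78 64
f 77 61 79
f 77 79 78
f 78 79 80
f 78 80 64
f 79 61 81
f 79 81 80
f 80 81 82
f 80 82 64
f 81 61 83
f 81 83 82
f 82 83 84
f 82 84 64
f 83 61 62
f 83 62 84
f 84 62 63
f 84 63 64



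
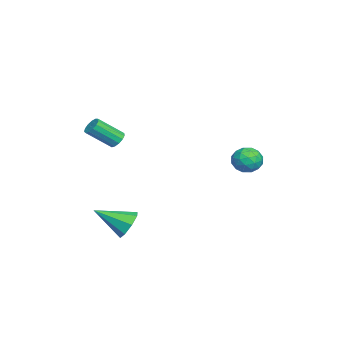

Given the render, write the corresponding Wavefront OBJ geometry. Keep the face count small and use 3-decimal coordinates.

v -2.729 3.916 0.607
v -2.278 4.21 -0.158
v -2.322 2.49 0.298
v -1.871 2.784 -0.467
v -1.543 3.001 0.382
v -1.794 3.882 0.573
v -2.806 2.818 -0.433
v -3.057 3.699 -0.242
v -2.325 3.532 -0.801
v -1.545 3.645 -0.297
v -3.055 3.055 0.437
v -2.275 3.168 0.941
v -2.539 4.188 0.252
v -2.061 2.512 -0.112
v -1.868 2.639 0.388
v -1.603 2.813 -0.062
v -2.255 3.995 0.681
v -1.99 4.168 0.232
v -1.558 3.458 0.549
v -2.61 2.532 -0.092
v -2.345 2.705 -0.541
v -2.997 3.887 0.202
v -2.732 4.061 -0.248
v -3.042 3.242 -0.409
v -2.301 3.962 -0.576
v -2.062 3.124 -0.758
v -2.612 3.144 -0.738
v -2.76 3.662 -0.626
v -1.843 4.029 -0.28
v -1.604 3.191 -0.461
v -1.411 3.318 0.038
v -1.559 3.836 0.15
v -1.871 3.63 -0.658
v -2.996 3.509 0.601
v -2.757 2.671 0.42
v -3.041 2.864 -0.01
v -3.189 3.382 0.102
v -2.538 3.576 0.898
v -2.299 2.738 0.716
v -1.84 3.038 0.766
v -1.988 3.556 0.878
v -2.729 3.07 0.798
v 2.301 -2.434 -3.109
v 2.787 -2.82 -3.855
v 2.439 -4.266 -2.071
v 3.237 -2.504 -3.356
v 3.139 -2.147 -2.713
v 2.55 -1.958 -2.301
v 1.816 -2.048 -2.363
v 1.366 -2.364 -2.862
v 1.464 -2.721 -3.505
v 2.052 -2.91 -3.917
v 2.177 -3.007 2.978
v 2.584 -2.676 3.203
v 3.009 -3.962 4.326
v 2.603 -4.293 4.102
v 2.316 -2.618 3.371
v 2.742 -3.904 4.494
v 2.005 -2.683 3.414
v 2.43 -3.969 4.538
v 1.748 -2.851 3.319
v 2.174 -4.137 4.443
v 1.628 -3.068 3.116
v 2.053 -4.355 4.24
v 1.682 -3.266 2.869
v 2.107 -4.553 3.992
v 1.893 -3.382 2.657
v 2.319 -4.668 3.78
v 2.195 -3.378 2.546
v 2.62 -4.665 3.67
v 2.491 -3.257 2.573
v 2.916 -4.543 3.697
v 2.687 -3.056 2.729
v 3.113 -4.342 3.852
v 2.722 -2.84 2.963
v 3.147 -4.126 4.087
f 1 38 17
f 38 12 41
f 17 41 6
f 38 41 17
f 1 17 13
f 17 6 18
f 13 18 2
f 17 18 13
f 1 13 22
f 13 2 23
f 22 23 8
f 13 23 22
f 1 22 34
f 22 8 37
f 34 37 11
f 22 37 34
f 1 34 38
f 34 11 42
f 38 42 12
f 34 42 38
f 2 18 29
f 18 6 32
f 29 32 10
f 18 32 29
f 6 41 19
f 41 12 40
f 19 40 5
f 41 40 19
f 12 42 39
f 42 11 35
f 39 35 3
f 42 35 39
f 11 37 36
f 37 8 24
f 36 24 7
f 37 24 36
f 8 23 28
f 23 2 25
f 28 25 9
f 23 25 28
f 4 30 16
f 30 10 31
f 16 31 5
f 30 31 16
f 4 16 14
f 16 5 15
f 14 15 3
f 16 15 14
f 4 14 21
f 14 3 20
f 21 20 7
f 14 20 21
f 4 21 26
f 21 7 27
f 26 27 9
f 21 27 26
f 4 26 30
f 26 9 33
f 30 33 10
f 26 33 30
f 5 31 19
f 31 10 32
f 19 32 6
f 31 32 19
f 3 15 39
f 15 5 40
f 39 40 12
f 15 40 39
f 7 20 36
f 20 3 35
f 36 35 11
f 20 35 36
f 9 27 28
f 27 7 24
f 28 24 8
f 27 24 28
f 10 33 29
f 33 9 25
f 29 25 2
f 33 25 29
f 44 43 46
f 44 46 45
f 46 43 47
f 46 47 45
f 47 43 48
f 47 48 45
f 48 43 49
f 48 49 45
f 49 43 50
f 49 50 45
f 50 43 51
f 50 51 45
f 51 43 52
f 51 52 45
f 52 43 44
f 52 44 45
f 54 53 57
f 54 57 55
f 55 57 58
f 55 58 56
f 57 53 59
f 57 59 58
f 58 59 60
f 58 60 56
f 59 53 61
f 59 61 60
f 60 61 62
f 60 62 56
f 61 53 63
f 61 63 62
f 62 63 64
f 62 64 56
f 63 53 65
f 63 65 64
f 64 65 66
f 64 66 56
f 65 53 67
f 65 67 66
f 66 67 68
f 66 68 56
f 67 53 69
f 67 69 68
f 68 69 70
f 68 70 56
f 69 53 71
f 69 71 70
f 70 71 72
f 70 72 56
f 71 53 73
f 71 73 72
f 72 73 74
f 72 74 56
f 73 53 75
f 73 75 74
f 74 75 76
f 74 76 56
f 75 53 54
f 75 54 76
f 76 54 55
f 76 55 56

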